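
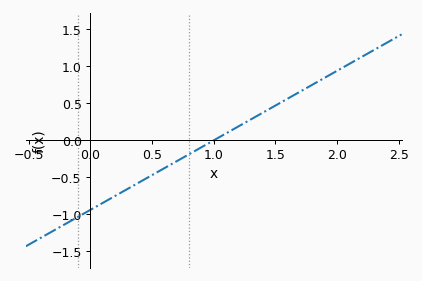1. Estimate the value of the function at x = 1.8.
0.752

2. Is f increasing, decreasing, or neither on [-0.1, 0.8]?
increasing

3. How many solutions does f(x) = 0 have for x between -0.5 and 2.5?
1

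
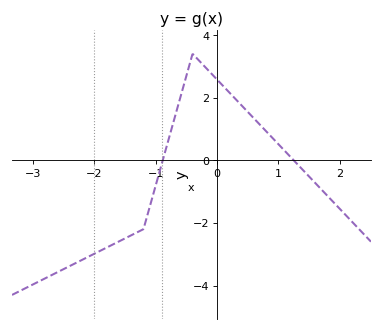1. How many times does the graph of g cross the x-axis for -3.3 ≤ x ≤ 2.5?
2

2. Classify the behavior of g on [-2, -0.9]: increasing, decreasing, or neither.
increasing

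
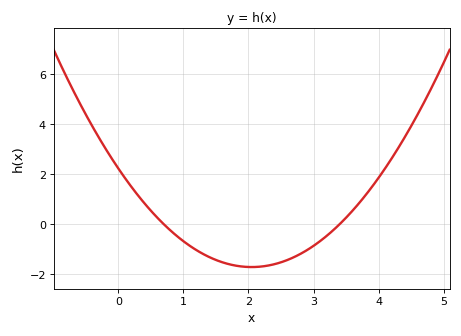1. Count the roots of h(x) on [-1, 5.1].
2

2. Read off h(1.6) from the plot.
-1.6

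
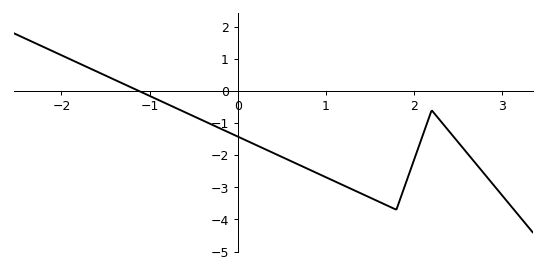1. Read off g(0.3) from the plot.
-1.8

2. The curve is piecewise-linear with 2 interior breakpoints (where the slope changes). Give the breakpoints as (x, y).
(1.8, -3.7); (2.2, -0.6)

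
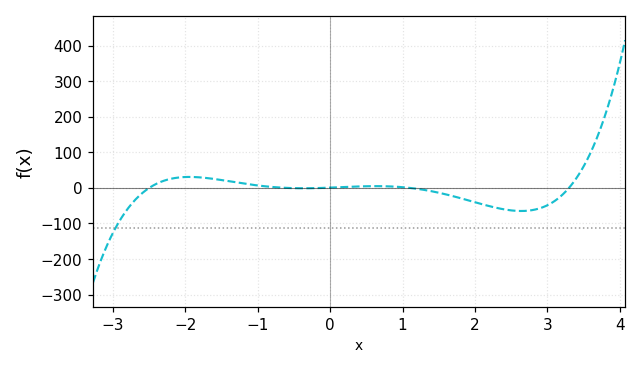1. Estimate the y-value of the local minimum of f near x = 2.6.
-64.9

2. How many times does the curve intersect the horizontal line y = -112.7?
1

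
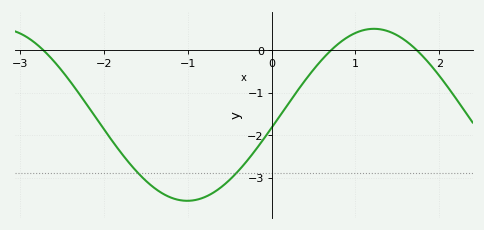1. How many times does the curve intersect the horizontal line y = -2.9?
2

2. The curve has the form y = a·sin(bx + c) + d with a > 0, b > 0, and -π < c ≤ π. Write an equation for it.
y = 2.03sin(1.4x - 0.15) - 1.52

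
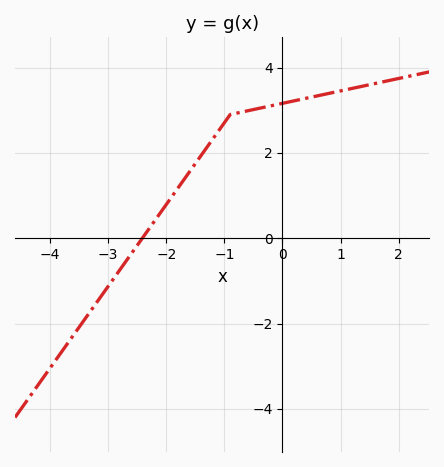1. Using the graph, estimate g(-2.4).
0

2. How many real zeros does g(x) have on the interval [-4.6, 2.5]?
1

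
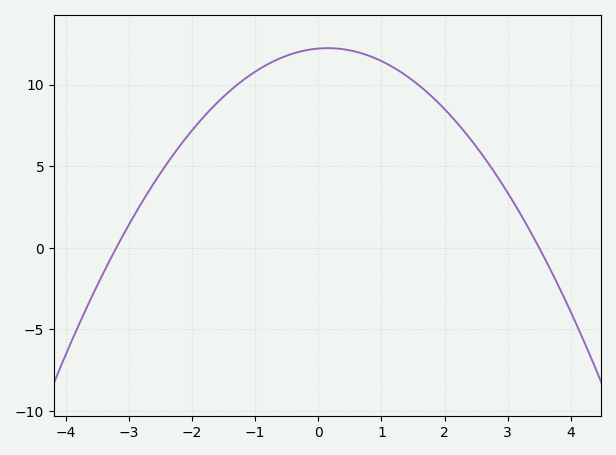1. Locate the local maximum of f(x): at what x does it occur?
0.2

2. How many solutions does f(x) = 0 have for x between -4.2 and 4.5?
2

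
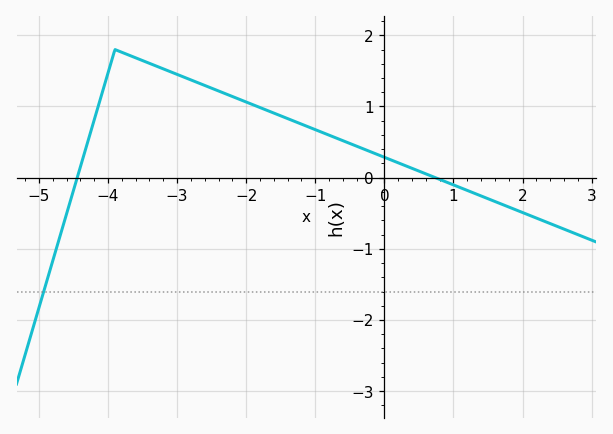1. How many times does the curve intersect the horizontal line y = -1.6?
1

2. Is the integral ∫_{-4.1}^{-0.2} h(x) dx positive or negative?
positive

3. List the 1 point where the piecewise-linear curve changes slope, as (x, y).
(-3.9, 1.8)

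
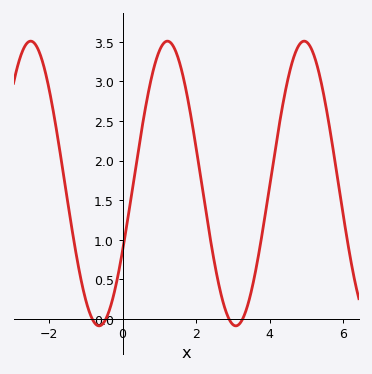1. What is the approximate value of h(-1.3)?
0.918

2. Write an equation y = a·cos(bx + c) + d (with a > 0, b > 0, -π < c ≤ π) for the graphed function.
y = 1.8cos(1.69x - 2.06) + 1.71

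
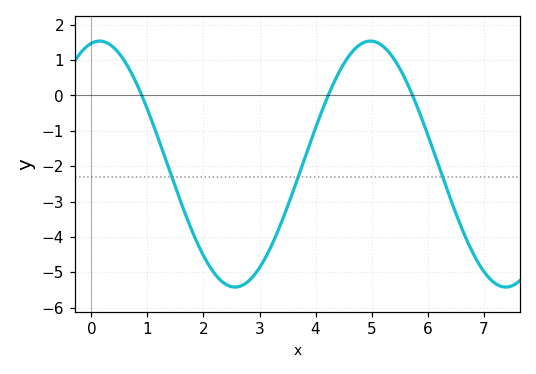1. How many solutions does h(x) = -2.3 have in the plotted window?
3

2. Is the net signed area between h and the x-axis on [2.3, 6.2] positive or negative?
negative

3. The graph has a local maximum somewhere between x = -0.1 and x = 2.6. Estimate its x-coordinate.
0.144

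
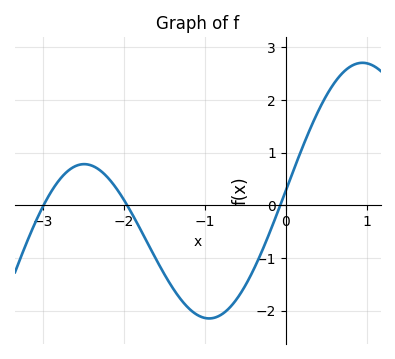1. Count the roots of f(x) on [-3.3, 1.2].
3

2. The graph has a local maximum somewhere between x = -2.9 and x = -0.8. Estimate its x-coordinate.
-2.5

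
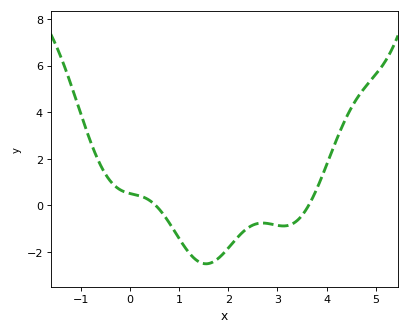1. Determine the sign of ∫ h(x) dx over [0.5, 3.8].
negative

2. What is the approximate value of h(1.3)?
-2.27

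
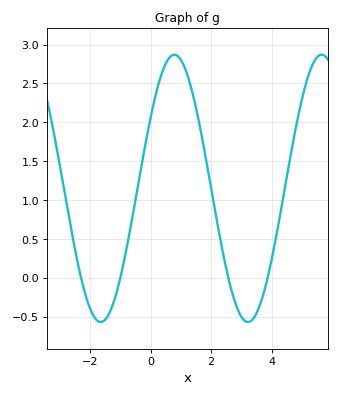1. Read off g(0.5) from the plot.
2.76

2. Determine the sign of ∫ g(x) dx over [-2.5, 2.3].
positive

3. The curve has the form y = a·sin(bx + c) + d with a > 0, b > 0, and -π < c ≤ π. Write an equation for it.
y = 1.72sin(1.29x + 0.562) + 1.15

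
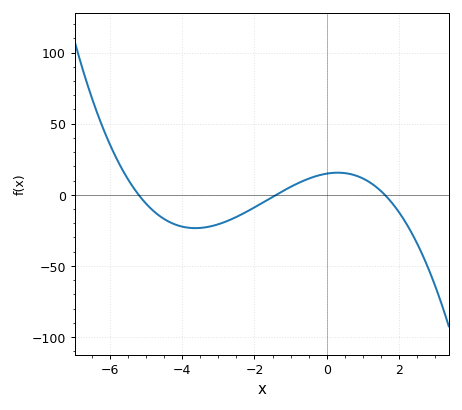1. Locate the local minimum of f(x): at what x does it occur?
-3.6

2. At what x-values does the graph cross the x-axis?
-5.2, -1.4, 1.6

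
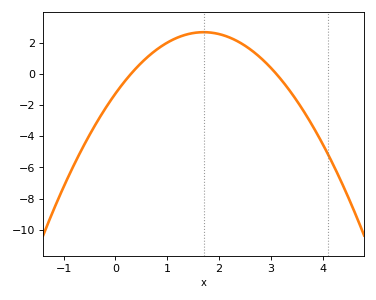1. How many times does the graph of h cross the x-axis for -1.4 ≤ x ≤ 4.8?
2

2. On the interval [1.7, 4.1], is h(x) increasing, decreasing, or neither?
decreasing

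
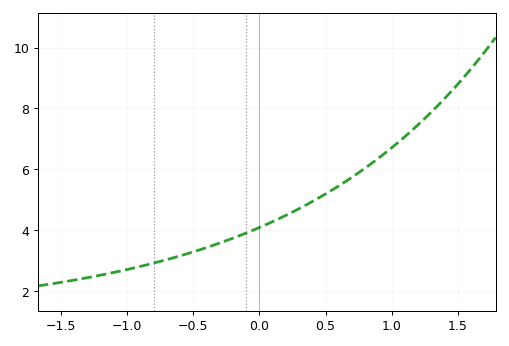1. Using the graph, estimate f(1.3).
7.8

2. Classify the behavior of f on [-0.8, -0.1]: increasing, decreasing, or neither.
increasing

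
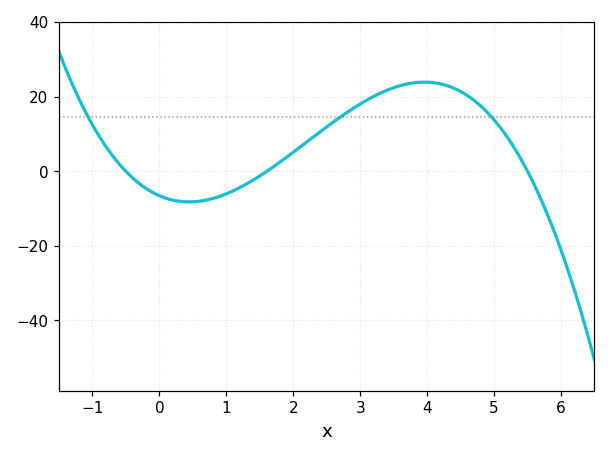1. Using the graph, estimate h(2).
6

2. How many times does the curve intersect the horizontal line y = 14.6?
3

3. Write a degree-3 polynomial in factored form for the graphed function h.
y = -1.48(x + 0.5)(x - 1.6)(x - 5.5)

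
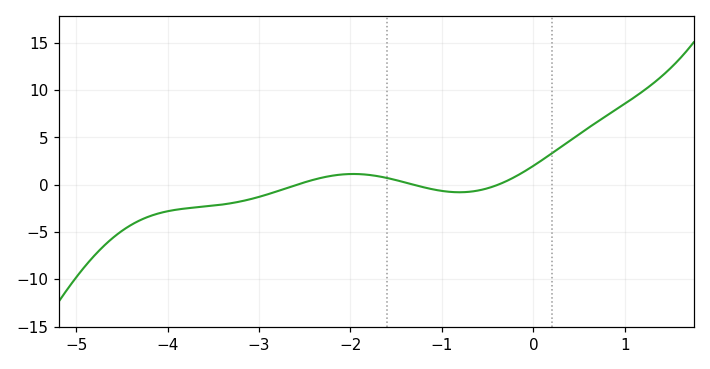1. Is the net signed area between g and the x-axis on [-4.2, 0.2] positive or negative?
negative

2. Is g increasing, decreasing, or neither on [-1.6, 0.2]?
neither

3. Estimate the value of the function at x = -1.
-0.5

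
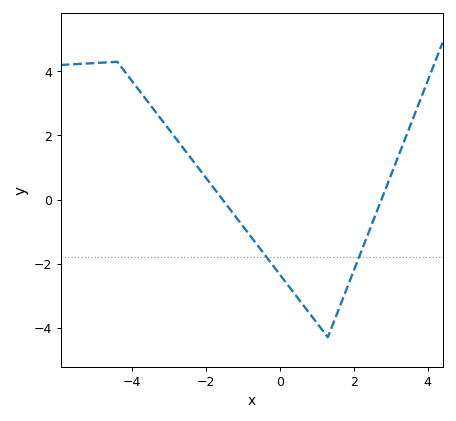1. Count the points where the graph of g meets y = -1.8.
2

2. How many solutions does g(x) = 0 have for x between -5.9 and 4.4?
2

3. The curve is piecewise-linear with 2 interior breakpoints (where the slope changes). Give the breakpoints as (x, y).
(-4.4, 4.3); (1.3, -4.3)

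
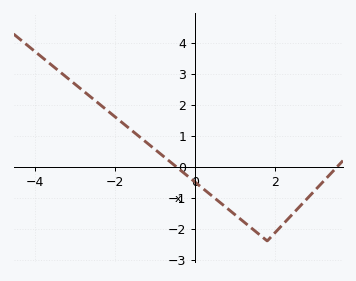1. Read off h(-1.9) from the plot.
1.51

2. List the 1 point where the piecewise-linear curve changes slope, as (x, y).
(1.8, -2.4)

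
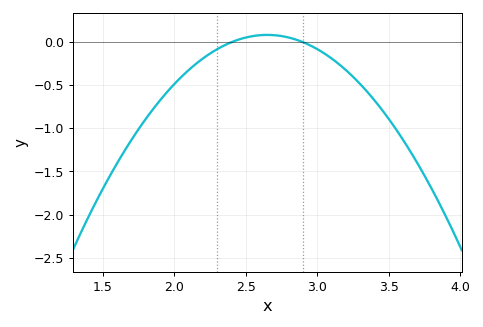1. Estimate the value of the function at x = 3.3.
-0.486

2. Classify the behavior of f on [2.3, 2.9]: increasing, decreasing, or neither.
neither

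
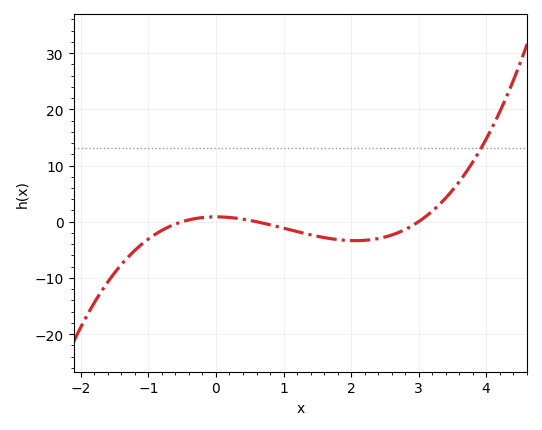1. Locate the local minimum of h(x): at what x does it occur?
2.1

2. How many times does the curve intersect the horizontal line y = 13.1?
1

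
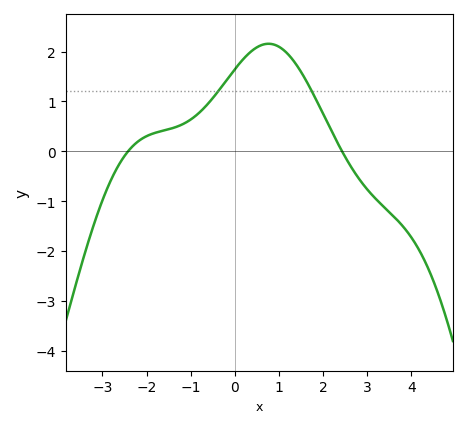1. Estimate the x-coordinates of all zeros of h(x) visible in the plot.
-2.4, 2.4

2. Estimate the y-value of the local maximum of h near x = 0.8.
2.2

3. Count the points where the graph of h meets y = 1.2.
2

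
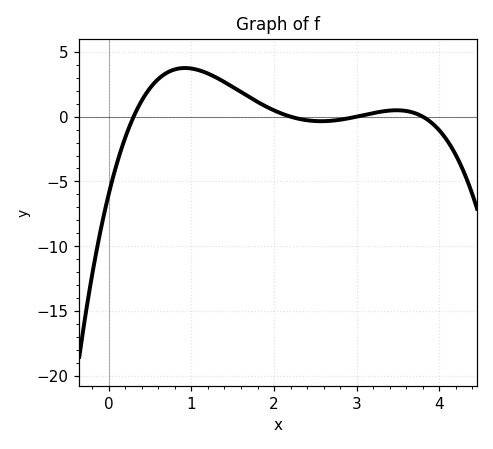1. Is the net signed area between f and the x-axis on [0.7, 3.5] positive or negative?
positive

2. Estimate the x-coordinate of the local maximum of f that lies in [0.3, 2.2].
0.9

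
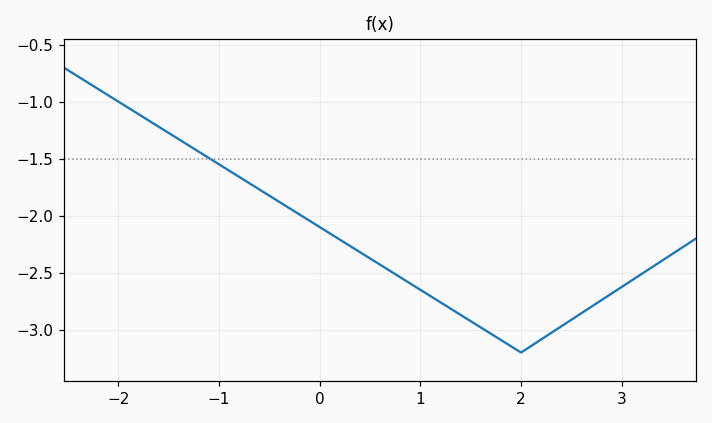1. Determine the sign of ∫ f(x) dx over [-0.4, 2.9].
negative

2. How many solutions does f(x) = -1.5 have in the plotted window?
1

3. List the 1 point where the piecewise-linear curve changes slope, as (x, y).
(2, -3.2)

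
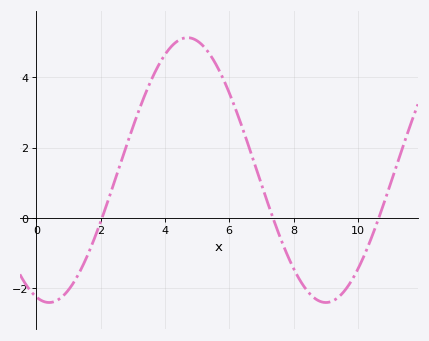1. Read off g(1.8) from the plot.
-0.6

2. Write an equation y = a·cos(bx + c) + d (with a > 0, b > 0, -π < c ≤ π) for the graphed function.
y = 3.77cos(0.73x + 2.8) + 1.36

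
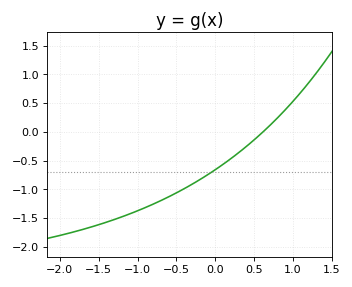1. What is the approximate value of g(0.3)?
-0.364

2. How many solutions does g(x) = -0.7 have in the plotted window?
1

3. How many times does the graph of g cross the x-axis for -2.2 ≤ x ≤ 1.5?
1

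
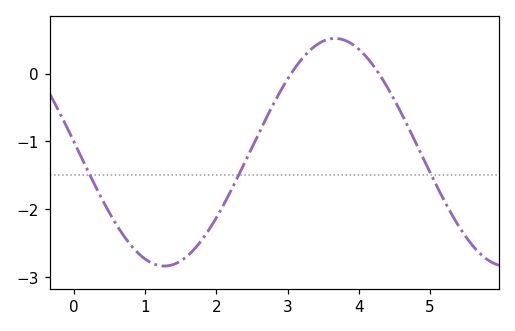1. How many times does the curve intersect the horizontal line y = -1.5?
3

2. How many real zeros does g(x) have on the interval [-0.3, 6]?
2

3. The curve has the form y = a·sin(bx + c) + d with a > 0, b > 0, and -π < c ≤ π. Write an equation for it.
y = 1.68sin(1.31x + 3.05) - 1.16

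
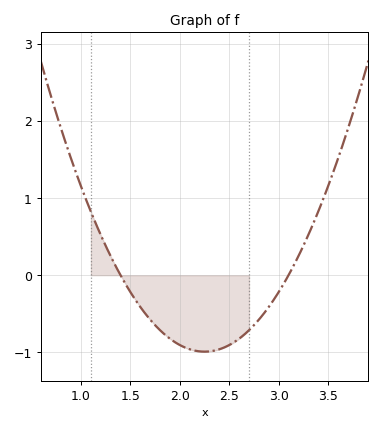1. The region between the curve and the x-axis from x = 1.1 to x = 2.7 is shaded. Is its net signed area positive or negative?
negative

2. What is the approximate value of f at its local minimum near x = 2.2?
-1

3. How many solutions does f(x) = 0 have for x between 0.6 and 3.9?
2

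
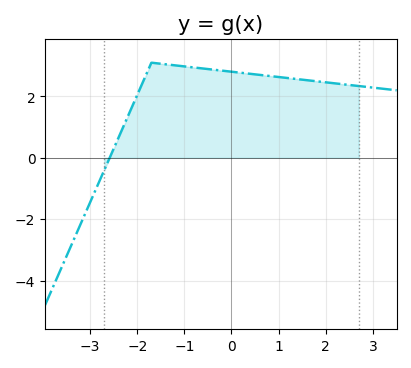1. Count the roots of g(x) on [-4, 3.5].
1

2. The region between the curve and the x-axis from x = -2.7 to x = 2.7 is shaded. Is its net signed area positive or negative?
positive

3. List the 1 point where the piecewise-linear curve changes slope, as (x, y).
(-1.7, 3.1)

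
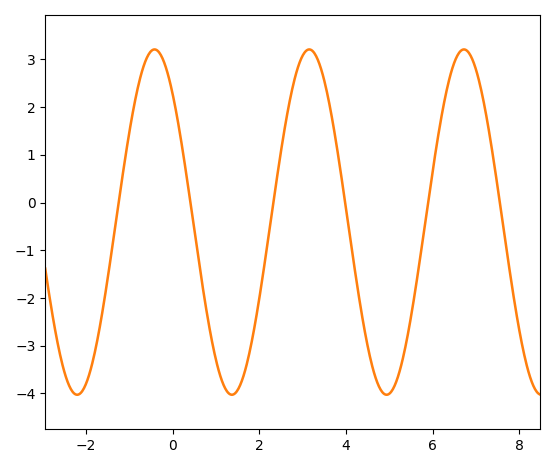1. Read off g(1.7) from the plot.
-3.41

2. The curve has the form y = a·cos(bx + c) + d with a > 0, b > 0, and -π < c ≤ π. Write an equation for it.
y = 3.62cos(1.76x + 0.742) - 0.41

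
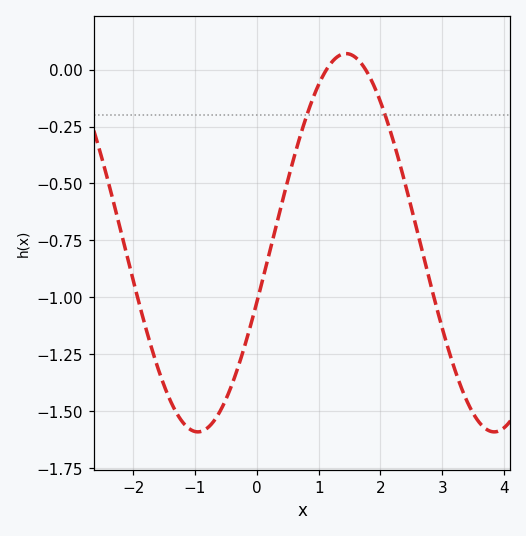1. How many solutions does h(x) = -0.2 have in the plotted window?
2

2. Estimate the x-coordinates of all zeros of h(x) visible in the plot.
1.1, 1.8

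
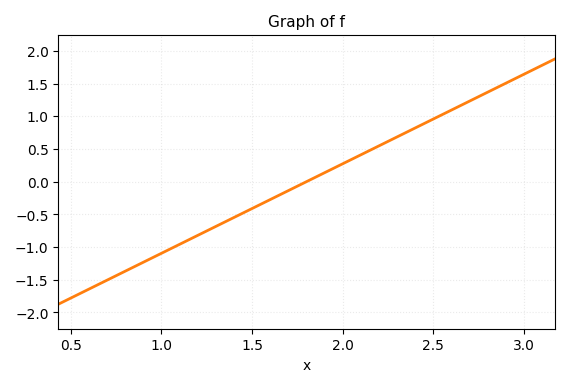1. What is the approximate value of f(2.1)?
0.411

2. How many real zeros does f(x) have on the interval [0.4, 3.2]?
1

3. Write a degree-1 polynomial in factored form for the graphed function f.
y = 1.37(x - 1.8)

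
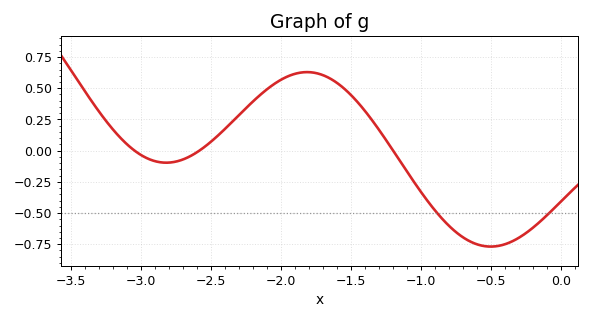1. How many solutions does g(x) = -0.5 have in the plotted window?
2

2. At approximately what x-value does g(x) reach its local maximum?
-1.8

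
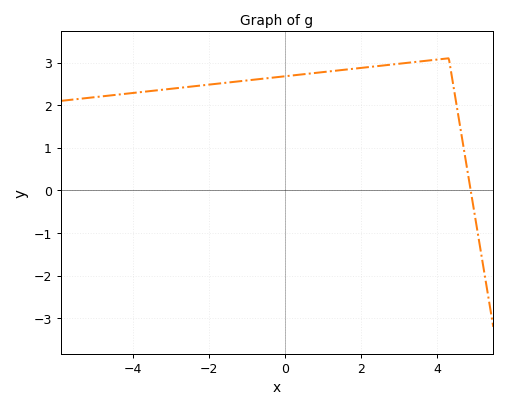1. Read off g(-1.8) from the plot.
2.5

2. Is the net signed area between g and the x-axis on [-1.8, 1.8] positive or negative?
positive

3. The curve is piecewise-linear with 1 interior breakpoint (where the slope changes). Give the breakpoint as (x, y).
(4.3, 3.1)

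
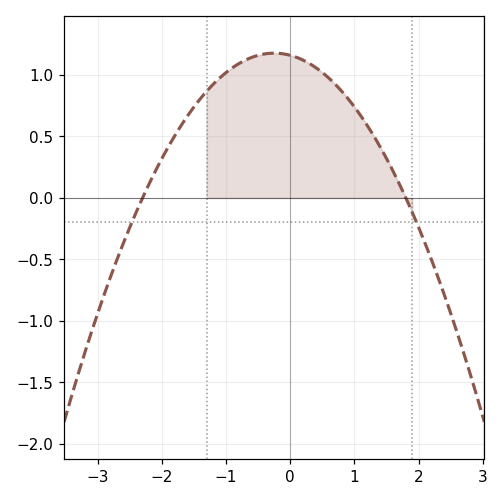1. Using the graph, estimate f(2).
-0.241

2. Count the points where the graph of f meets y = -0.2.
2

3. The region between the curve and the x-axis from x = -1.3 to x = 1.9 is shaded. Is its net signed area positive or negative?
positive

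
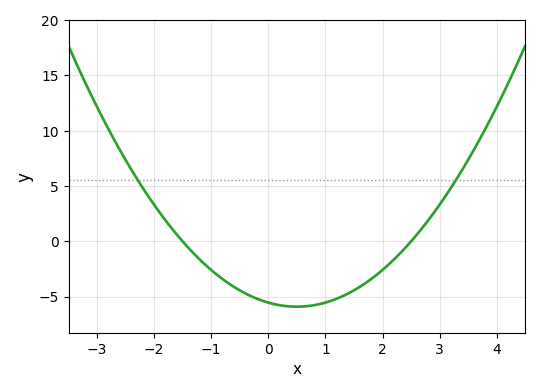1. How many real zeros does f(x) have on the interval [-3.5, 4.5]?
2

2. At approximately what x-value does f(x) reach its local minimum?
0.5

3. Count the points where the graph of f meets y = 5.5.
2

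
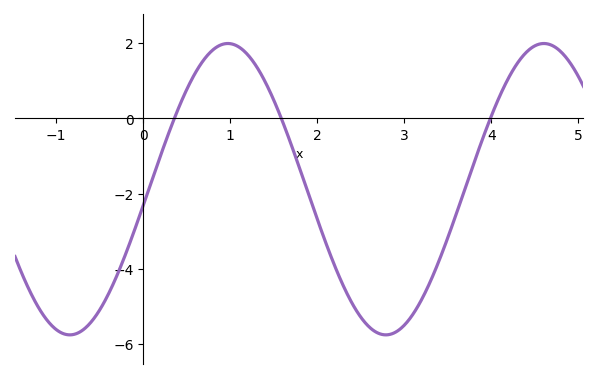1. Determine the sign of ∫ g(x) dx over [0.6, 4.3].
negative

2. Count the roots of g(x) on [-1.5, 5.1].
3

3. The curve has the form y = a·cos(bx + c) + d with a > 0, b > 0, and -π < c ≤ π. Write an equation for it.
y = 3.87cos(1.73x - 1.68) - 1.88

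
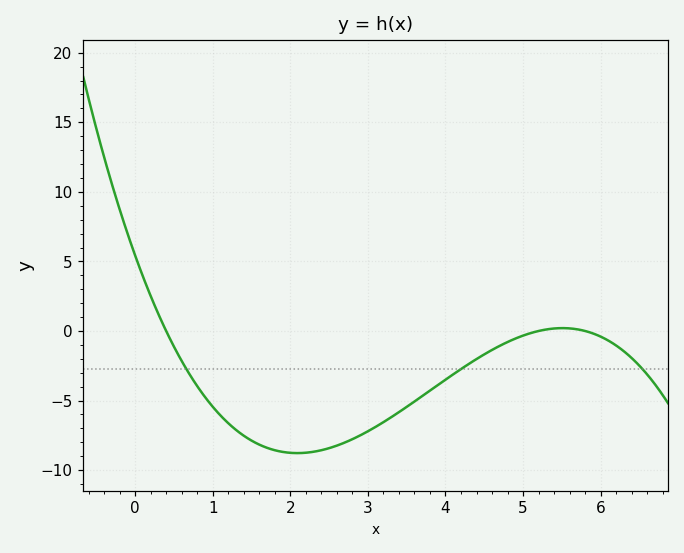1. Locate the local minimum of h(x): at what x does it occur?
2.09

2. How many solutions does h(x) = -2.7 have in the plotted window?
3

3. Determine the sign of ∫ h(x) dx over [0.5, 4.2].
negative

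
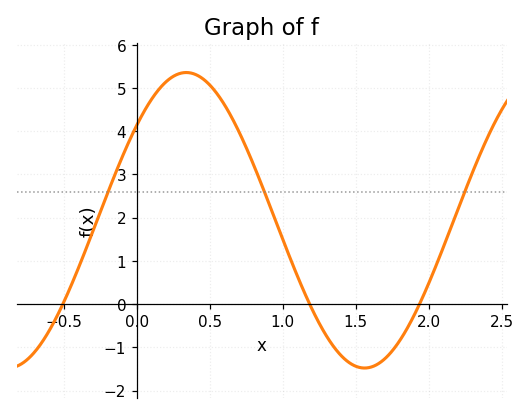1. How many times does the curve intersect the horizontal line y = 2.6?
3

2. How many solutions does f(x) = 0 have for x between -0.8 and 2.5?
3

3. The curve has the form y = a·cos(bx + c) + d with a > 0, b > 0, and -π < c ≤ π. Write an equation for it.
y = 3.42cos(2.57x - 0.87) + 1.94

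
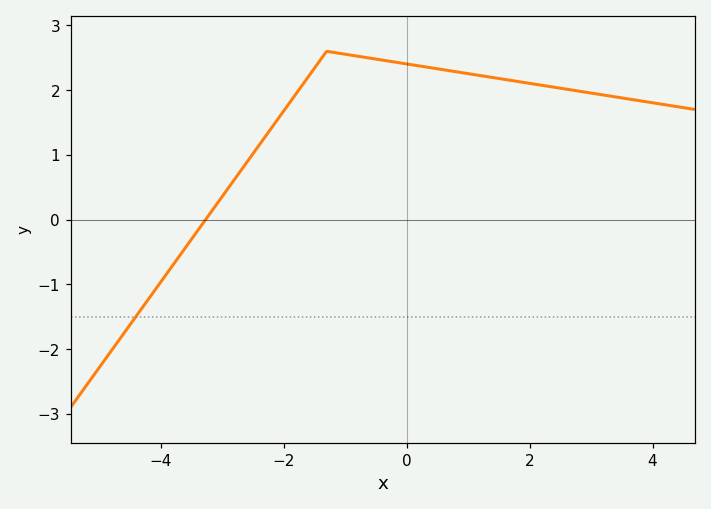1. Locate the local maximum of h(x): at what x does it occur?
-1.2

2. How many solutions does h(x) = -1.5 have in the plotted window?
1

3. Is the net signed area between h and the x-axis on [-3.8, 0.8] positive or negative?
positive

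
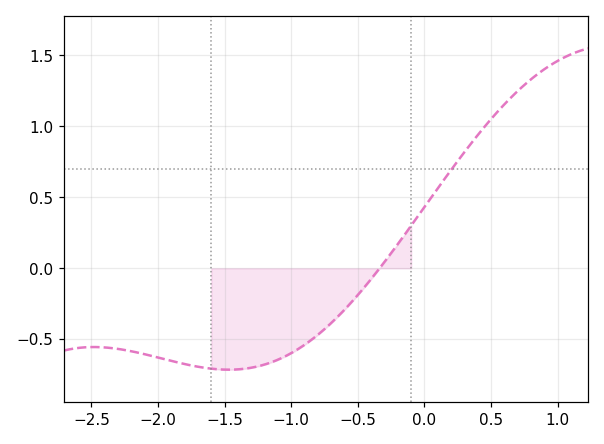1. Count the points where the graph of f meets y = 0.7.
1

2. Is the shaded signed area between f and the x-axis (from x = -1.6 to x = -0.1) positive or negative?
negative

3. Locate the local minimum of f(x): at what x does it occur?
-1.47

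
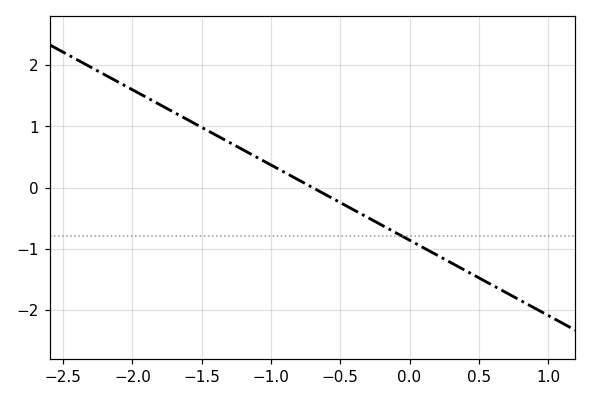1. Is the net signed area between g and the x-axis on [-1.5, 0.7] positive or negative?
negative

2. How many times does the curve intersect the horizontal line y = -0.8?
1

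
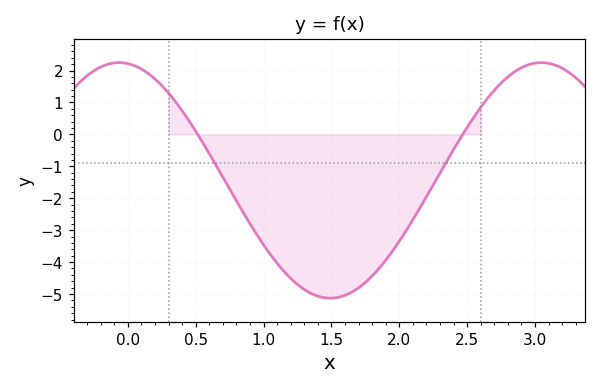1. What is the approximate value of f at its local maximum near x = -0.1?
2.2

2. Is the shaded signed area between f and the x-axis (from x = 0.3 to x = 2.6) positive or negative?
negative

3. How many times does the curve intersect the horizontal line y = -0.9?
2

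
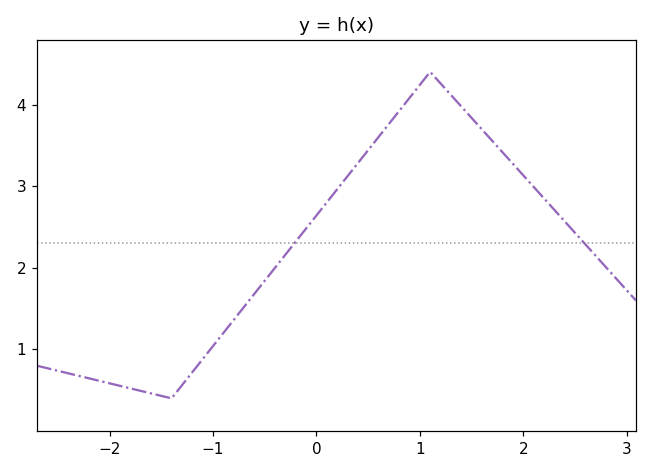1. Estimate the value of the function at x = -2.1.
0.6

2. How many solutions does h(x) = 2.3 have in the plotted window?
2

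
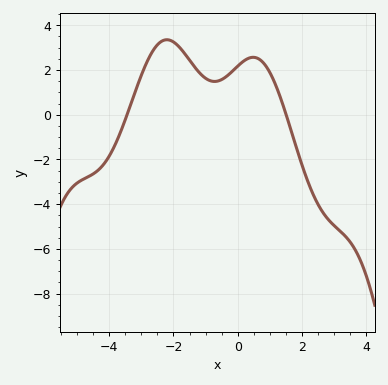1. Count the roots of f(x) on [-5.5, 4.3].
2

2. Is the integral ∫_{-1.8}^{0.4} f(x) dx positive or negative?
positive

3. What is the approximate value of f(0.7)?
2.45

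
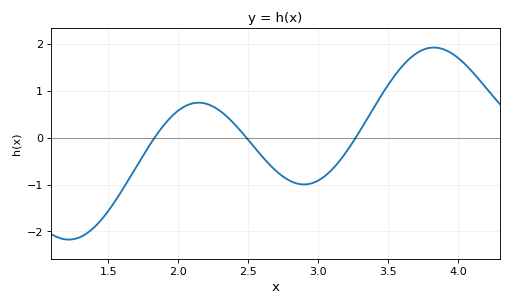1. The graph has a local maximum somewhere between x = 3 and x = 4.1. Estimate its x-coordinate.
3.82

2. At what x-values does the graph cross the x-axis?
1.83, 2.48, 3.27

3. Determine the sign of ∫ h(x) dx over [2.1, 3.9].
positive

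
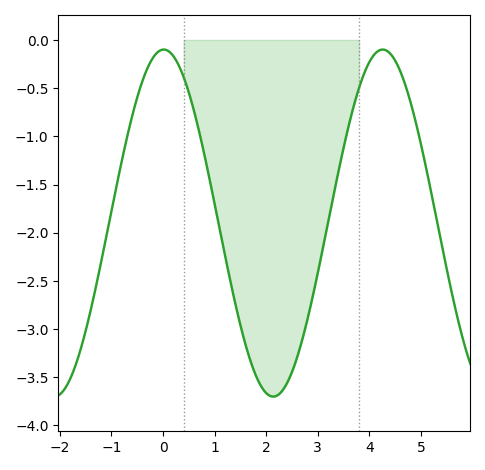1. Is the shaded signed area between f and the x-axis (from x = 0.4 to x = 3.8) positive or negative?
negative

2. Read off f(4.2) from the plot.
-0.107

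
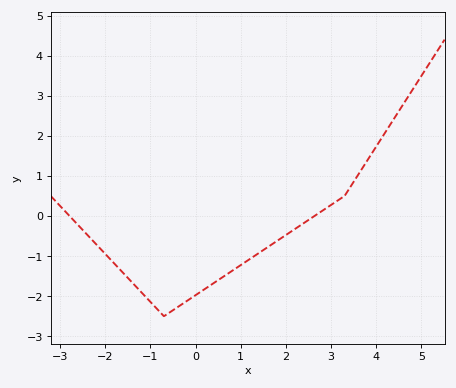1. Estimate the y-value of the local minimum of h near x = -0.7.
-2.5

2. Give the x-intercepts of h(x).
-2.79, 2.63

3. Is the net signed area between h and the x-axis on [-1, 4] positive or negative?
negative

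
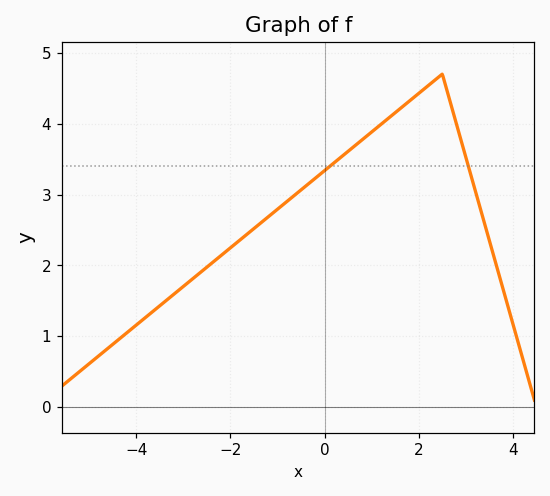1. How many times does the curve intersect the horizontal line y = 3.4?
2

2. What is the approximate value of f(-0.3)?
3.17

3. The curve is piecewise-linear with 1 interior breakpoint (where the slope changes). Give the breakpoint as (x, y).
(2.5, 4.7)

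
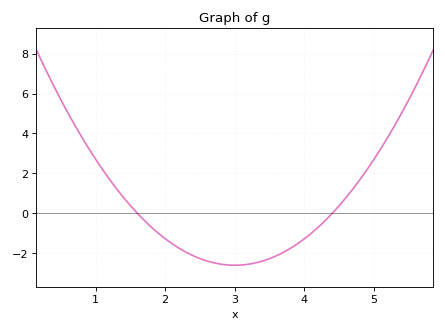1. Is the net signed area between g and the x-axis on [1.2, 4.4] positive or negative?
negative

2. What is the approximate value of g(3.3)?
-2.49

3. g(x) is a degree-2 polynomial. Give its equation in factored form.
y = 1.33(x - 1.6)(x - 4.4)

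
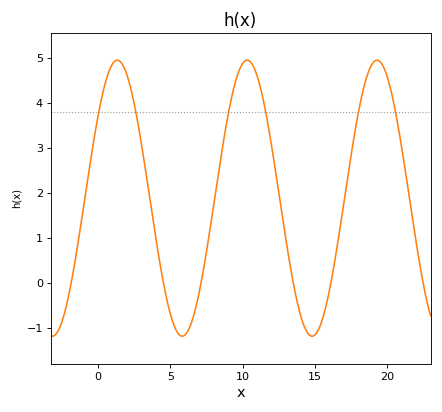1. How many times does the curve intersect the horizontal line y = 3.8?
6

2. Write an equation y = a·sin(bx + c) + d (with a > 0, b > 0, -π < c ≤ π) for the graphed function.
y = 3.07sin(0.7x + 0.64) + 1.89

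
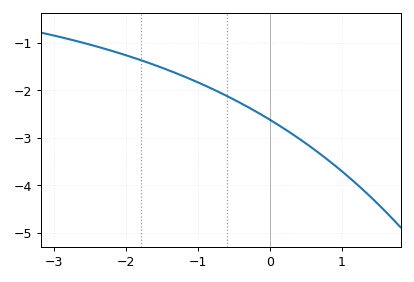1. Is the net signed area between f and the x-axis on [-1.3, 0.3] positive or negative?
negative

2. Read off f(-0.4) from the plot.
-2.3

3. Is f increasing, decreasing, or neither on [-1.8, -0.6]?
decreasing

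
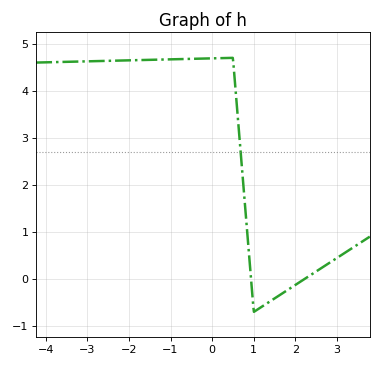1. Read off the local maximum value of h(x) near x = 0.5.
4.7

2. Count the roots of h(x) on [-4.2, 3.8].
2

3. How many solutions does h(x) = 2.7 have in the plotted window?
1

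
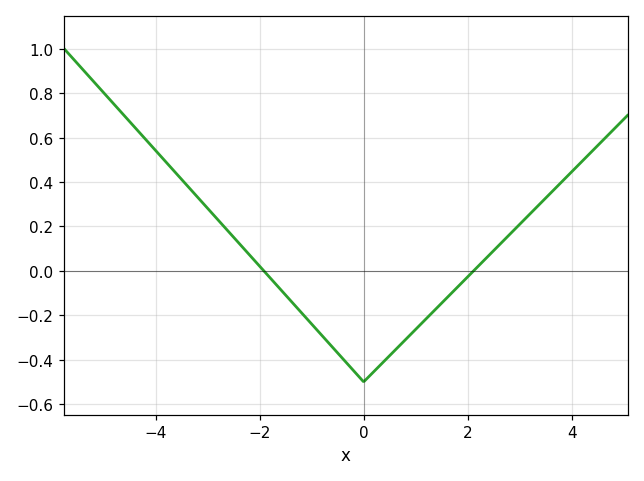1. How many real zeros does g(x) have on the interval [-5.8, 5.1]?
2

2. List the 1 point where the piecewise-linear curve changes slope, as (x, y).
(0, -0.5)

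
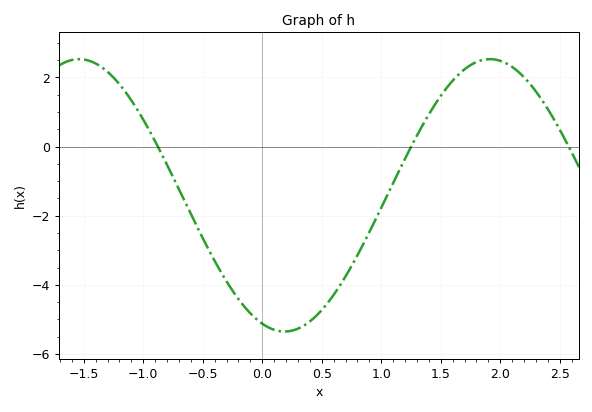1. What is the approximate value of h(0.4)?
-5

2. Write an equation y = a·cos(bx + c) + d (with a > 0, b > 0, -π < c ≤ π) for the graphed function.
y = 3.94cos(1.8x + 2.8) - 1.41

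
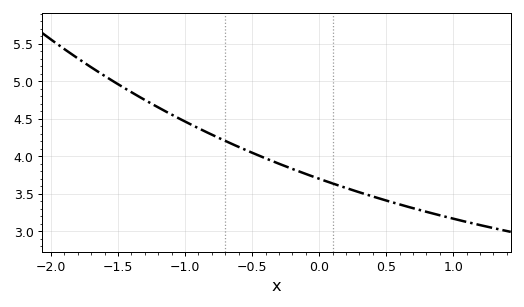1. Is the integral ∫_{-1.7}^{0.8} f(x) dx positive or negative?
positive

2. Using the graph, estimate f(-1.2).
4.65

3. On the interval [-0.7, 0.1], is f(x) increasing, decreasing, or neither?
decreasing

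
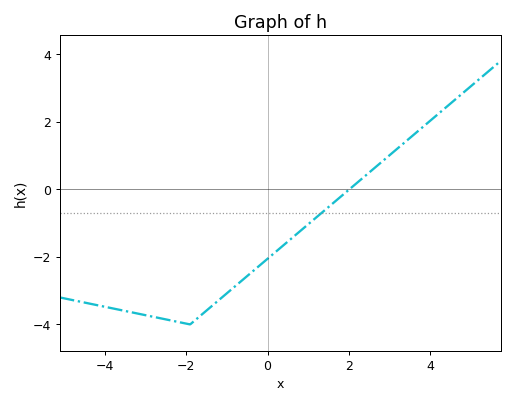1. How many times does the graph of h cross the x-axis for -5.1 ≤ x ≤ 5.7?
1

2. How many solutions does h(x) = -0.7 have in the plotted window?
1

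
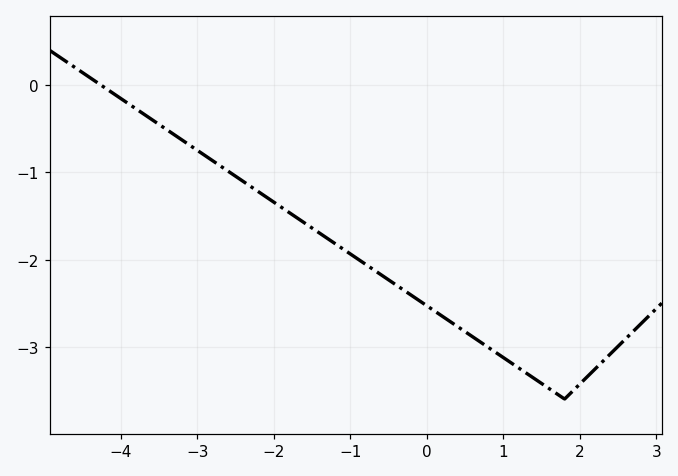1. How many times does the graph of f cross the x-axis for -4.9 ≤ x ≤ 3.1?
1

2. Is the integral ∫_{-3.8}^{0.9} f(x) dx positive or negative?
negative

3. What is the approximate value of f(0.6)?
-2.9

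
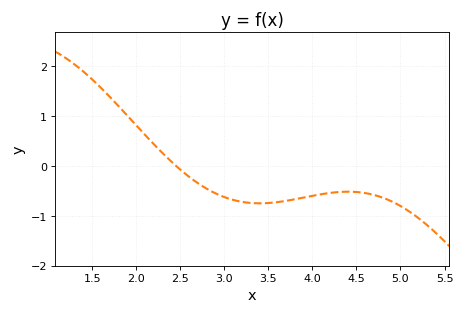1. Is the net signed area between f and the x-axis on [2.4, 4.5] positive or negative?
negative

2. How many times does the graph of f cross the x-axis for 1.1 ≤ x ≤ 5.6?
1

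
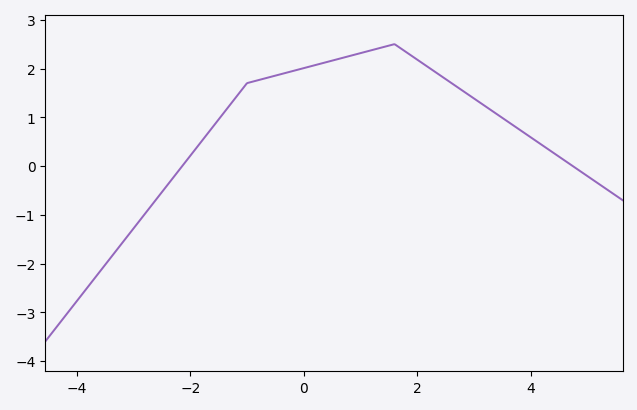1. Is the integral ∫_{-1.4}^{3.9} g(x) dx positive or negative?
positive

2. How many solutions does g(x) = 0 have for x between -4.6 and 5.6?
2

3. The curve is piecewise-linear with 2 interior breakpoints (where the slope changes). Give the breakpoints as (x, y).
(-1, 1.7); (1.6, 2.5)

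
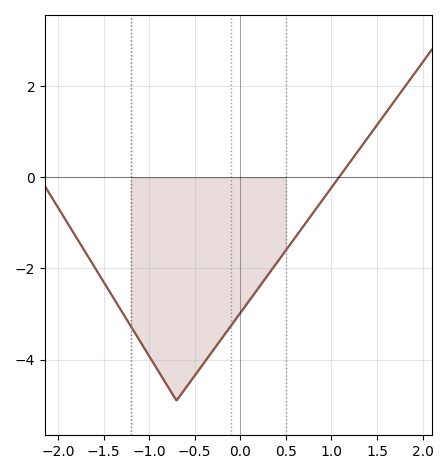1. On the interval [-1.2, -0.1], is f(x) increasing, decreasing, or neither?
neither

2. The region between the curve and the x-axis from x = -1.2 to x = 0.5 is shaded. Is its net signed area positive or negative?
negative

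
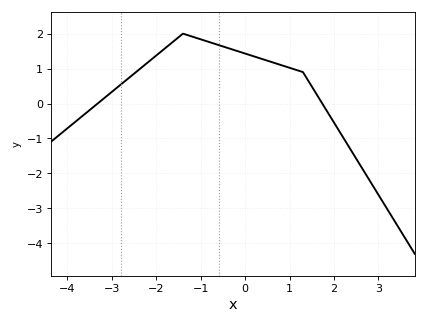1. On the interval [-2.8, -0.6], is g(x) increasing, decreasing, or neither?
neither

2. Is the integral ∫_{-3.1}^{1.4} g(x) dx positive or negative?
positive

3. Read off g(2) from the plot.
-0.5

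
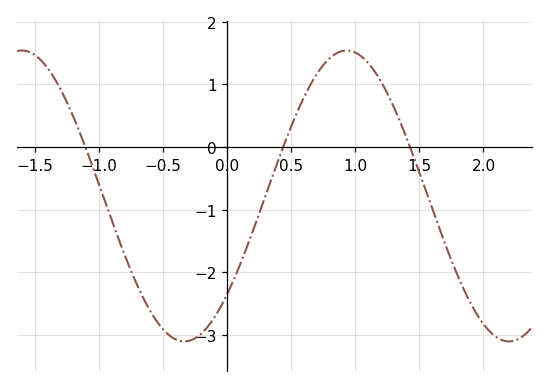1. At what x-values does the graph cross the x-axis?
-1.11, 0.437, 1.43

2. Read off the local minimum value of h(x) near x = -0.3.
-3.1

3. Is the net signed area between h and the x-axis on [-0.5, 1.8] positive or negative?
negative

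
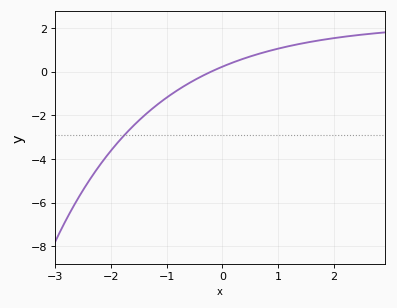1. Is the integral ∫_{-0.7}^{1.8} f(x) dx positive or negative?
positive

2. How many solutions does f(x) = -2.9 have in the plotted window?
1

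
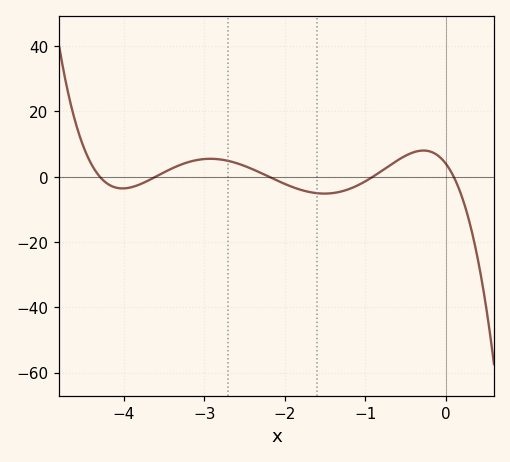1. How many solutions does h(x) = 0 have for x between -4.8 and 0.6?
5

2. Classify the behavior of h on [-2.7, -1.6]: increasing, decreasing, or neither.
decreasing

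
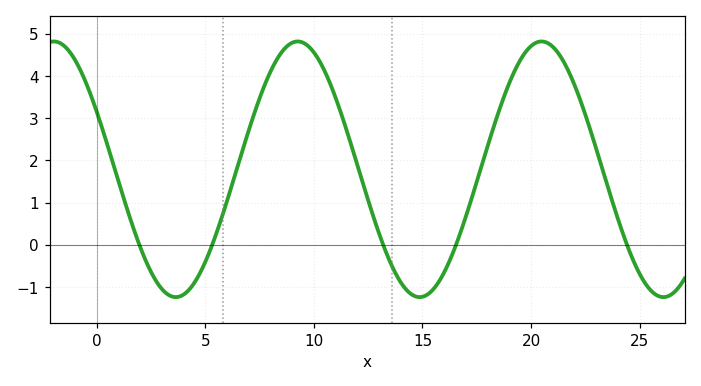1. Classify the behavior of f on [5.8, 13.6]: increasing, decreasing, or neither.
neither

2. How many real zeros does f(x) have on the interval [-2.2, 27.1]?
5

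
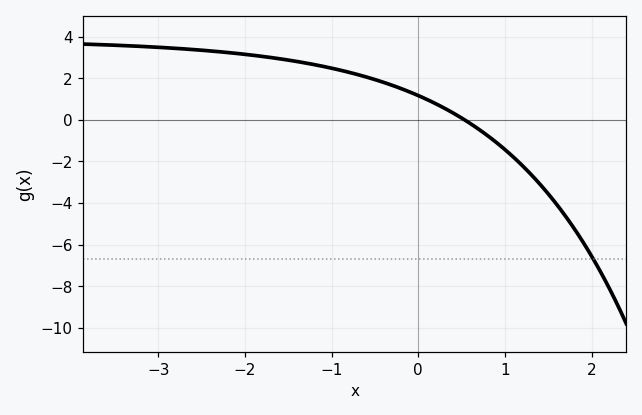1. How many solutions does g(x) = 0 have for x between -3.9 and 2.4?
1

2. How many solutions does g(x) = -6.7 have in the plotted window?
1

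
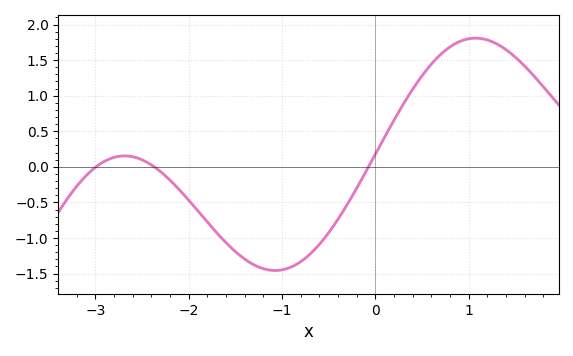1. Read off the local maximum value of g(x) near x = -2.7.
0.15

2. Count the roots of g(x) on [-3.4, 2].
3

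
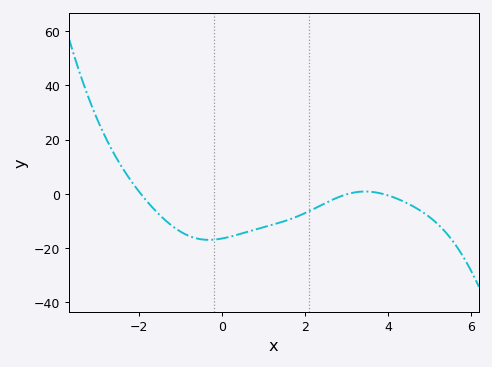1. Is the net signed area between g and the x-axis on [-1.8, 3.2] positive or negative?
negative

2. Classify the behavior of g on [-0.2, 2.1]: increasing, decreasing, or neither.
increasing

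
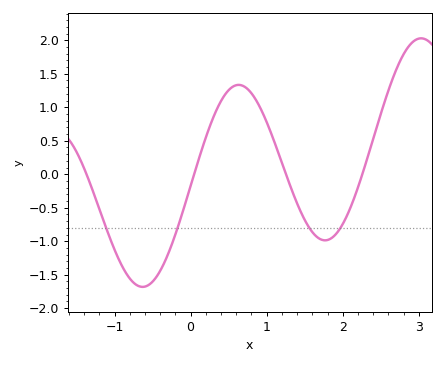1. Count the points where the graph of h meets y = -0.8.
4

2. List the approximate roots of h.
-1.37, 0.046, 1.25, 2.26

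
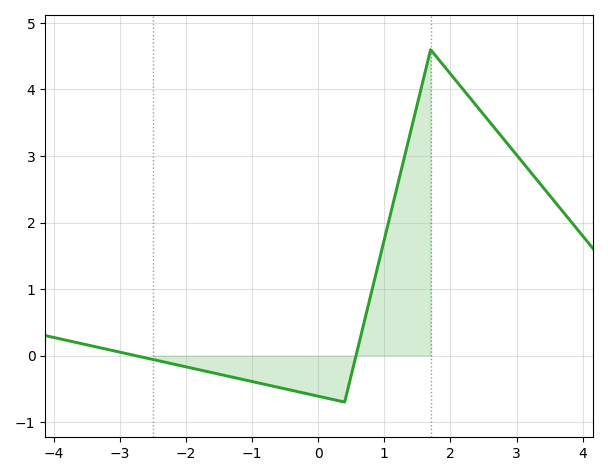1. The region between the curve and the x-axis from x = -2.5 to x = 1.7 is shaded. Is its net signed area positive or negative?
positive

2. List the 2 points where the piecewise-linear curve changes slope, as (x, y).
(0.4, -0.7); (1.7, 4.6)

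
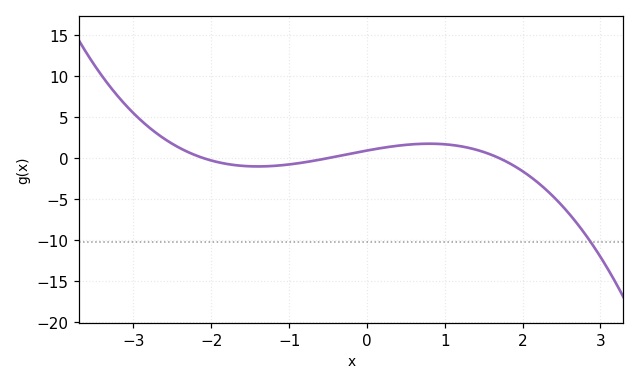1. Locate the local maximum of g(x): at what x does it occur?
0.803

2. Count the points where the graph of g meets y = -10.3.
1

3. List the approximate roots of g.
-2.1, -0.5, 1.7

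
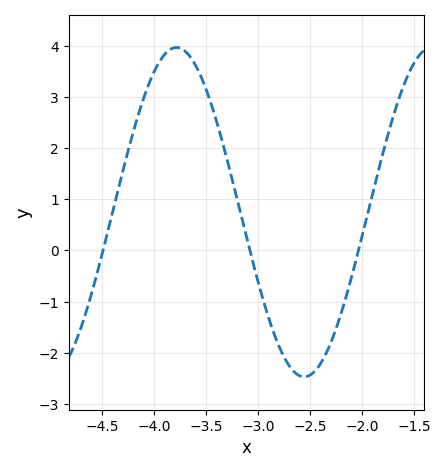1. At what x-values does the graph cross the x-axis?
-4.49, -3.08, -2.03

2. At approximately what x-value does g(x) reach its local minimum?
-2.56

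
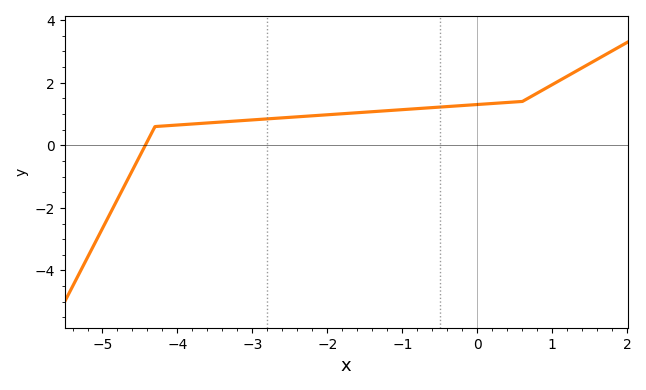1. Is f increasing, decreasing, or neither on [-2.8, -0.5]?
increasing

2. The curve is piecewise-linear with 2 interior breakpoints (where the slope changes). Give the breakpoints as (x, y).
(-4.3, 0.6); (0.6, 1.4)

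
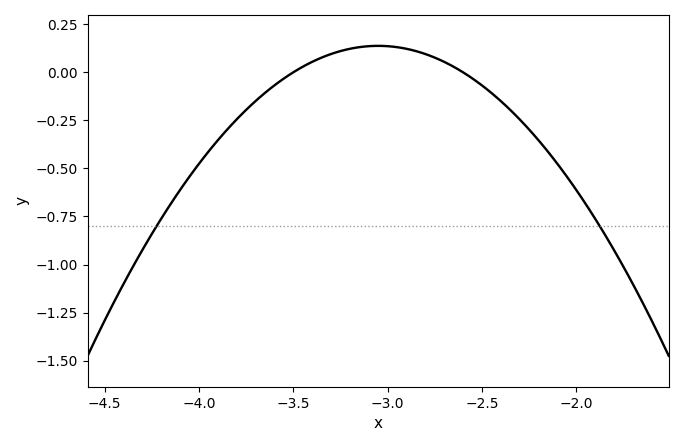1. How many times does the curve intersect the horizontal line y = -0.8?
2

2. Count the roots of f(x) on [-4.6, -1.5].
2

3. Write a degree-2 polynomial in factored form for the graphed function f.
y = -0.68(x + 3.5)(x + 2.6)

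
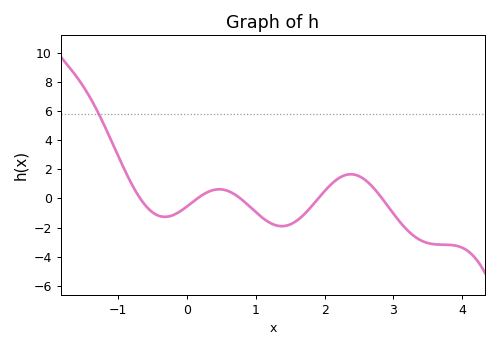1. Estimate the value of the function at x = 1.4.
-1.8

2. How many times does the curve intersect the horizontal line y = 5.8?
1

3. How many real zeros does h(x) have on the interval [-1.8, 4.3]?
5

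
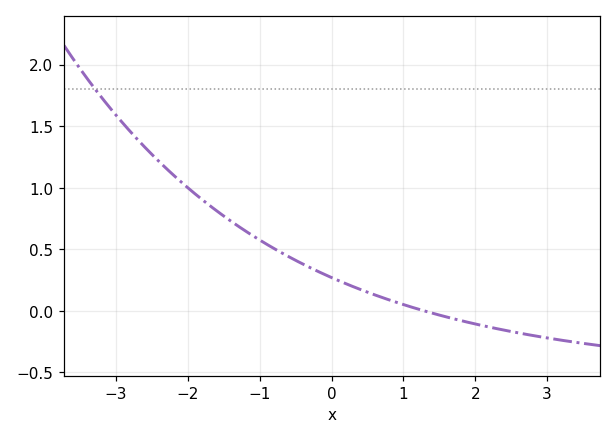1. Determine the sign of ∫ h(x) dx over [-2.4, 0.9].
positive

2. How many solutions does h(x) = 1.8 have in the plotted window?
1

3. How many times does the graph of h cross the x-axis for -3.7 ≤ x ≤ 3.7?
1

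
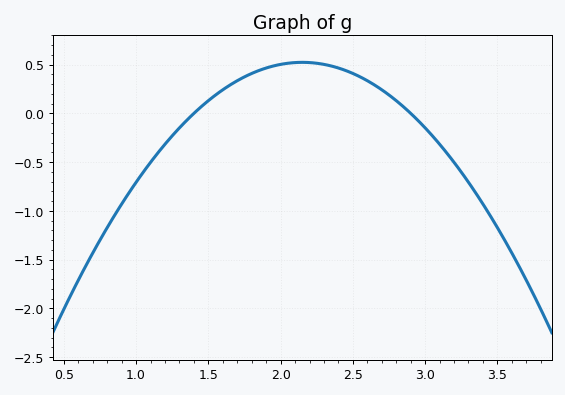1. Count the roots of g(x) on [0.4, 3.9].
2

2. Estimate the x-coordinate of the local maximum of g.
2.15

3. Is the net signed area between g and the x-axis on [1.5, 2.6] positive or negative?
positive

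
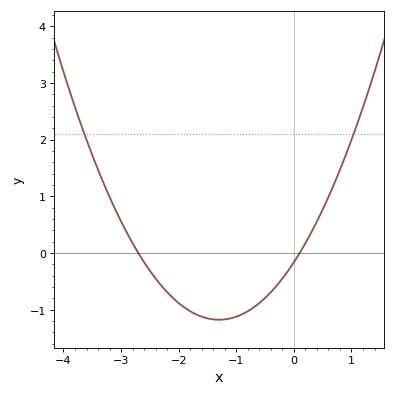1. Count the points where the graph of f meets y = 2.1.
2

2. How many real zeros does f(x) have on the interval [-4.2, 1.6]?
2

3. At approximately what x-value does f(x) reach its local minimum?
-1.3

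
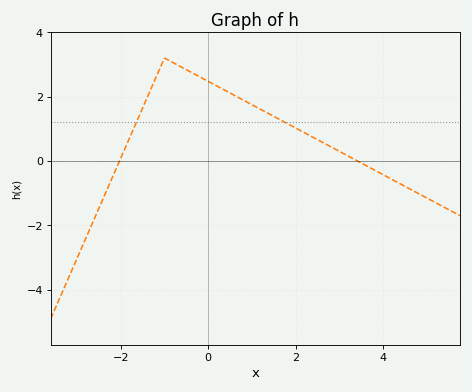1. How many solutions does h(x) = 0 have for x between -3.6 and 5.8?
2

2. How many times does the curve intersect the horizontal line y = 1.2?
2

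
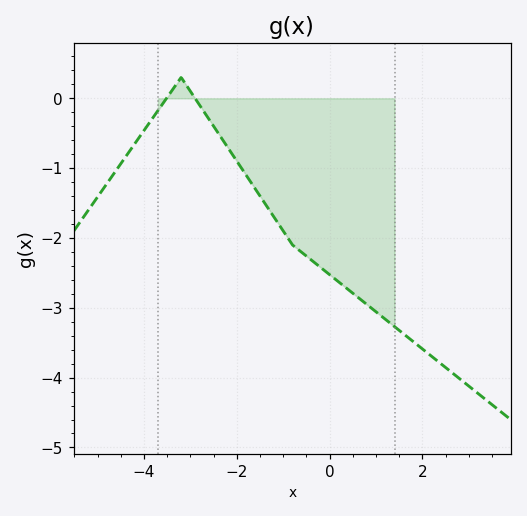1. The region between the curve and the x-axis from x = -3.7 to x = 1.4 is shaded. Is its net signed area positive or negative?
negative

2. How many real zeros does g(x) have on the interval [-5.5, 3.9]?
2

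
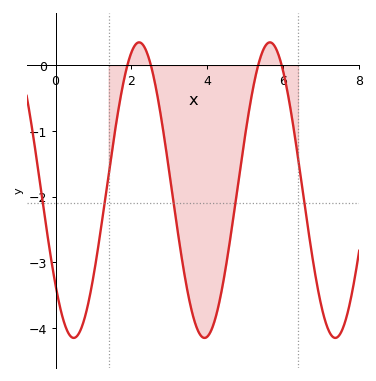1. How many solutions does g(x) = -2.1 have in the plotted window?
5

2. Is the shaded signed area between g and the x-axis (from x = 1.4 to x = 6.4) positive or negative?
negative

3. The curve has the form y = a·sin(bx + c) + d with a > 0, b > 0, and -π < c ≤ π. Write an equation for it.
y = 2.25sin(1.82x - 2.44) - 1.9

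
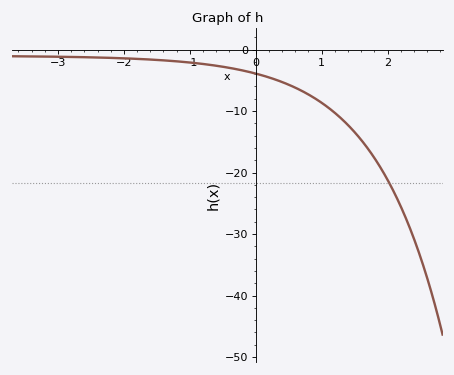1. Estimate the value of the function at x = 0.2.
-5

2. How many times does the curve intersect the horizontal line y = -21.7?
1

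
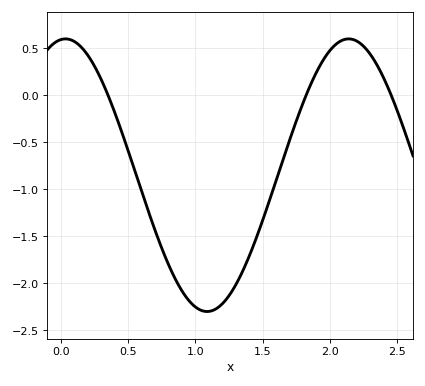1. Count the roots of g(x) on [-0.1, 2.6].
3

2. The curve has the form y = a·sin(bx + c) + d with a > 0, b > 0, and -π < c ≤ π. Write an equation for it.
y = 1.45sin(2.99x + 1.46) - 0.85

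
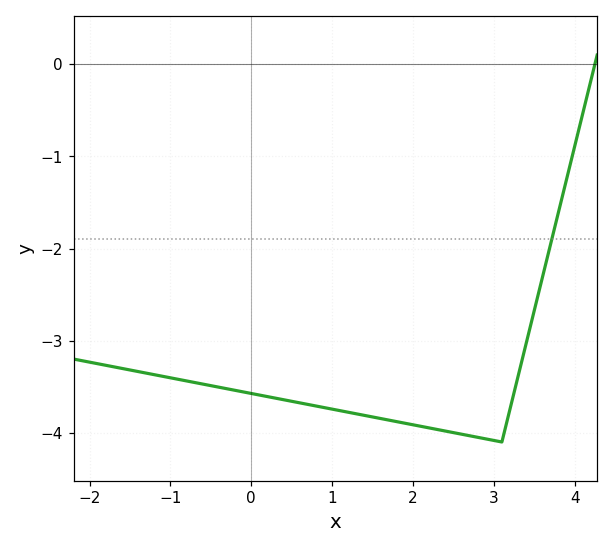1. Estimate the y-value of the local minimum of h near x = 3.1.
-4.1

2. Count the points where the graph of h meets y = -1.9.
1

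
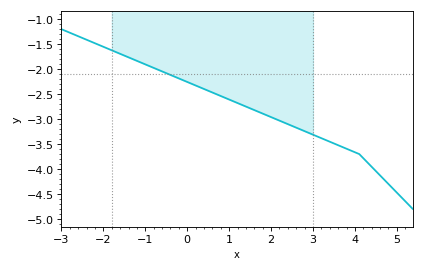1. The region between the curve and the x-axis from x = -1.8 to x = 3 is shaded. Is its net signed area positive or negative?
negative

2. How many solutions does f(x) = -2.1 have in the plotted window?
1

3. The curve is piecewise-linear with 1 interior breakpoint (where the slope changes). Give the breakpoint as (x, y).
(4.1, -3.7)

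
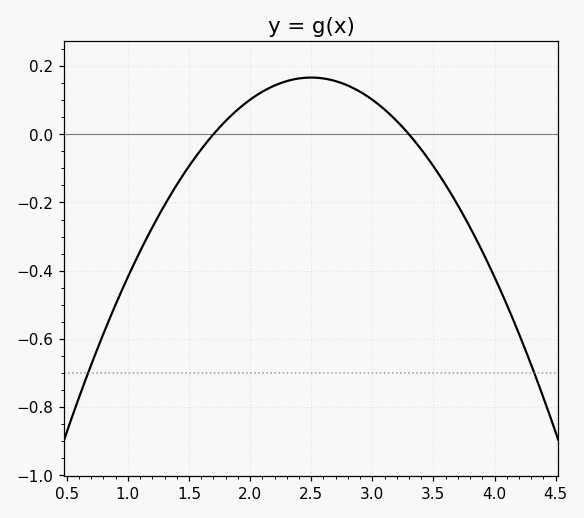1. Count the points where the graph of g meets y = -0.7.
2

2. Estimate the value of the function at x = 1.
-0.419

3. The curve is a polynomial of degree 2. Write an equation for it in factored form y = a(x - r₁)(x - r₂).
y = -0.26(x - 1.7)(x - 3.3)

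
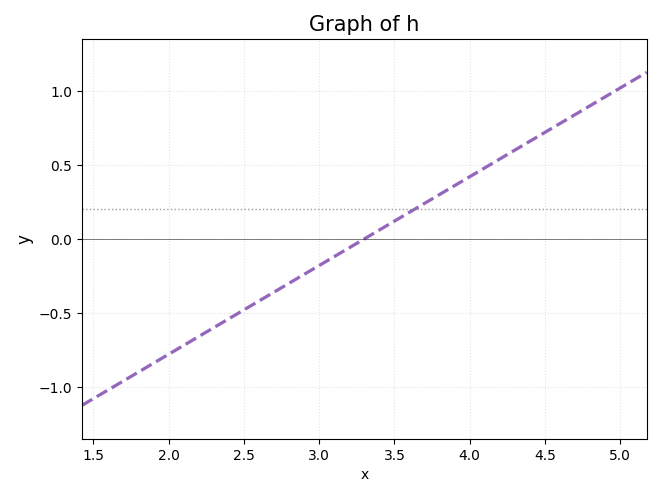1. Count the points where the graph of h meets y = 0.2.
1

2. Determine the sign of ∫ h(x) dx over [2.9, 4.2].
positive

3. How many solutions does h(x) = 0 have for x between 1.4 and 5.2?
1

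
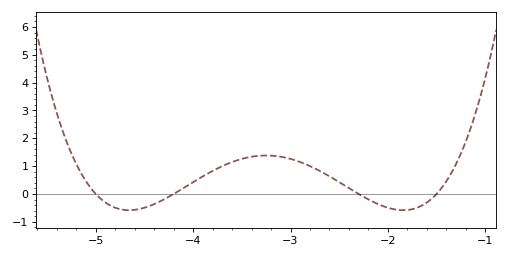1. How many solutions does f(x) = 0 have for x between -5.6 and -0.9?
4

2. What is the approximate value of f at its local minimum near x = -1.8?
-0.6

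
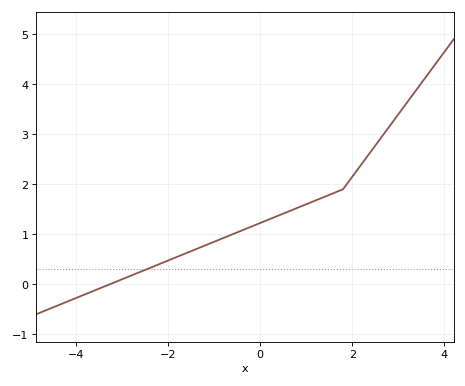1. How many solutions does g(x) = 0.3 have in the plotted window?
1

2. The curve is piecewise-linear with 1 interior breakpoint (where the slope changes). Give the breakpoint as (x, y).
(1.8, 1.9)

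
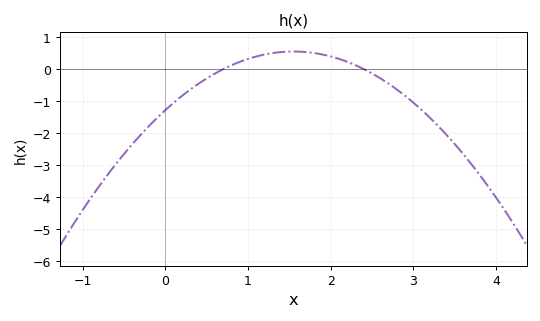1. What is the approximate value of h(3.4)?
-2.05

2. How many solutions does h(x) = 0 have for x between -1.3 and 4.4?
2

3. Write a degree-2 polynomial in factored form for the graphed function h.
y = -0.76(x - 0.7)(x - 2.4)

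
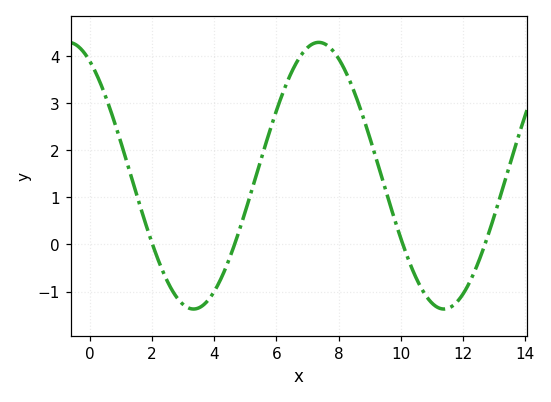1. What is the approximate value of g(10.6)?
-0.849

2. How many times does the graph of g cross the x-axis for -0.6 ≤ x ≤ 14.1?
4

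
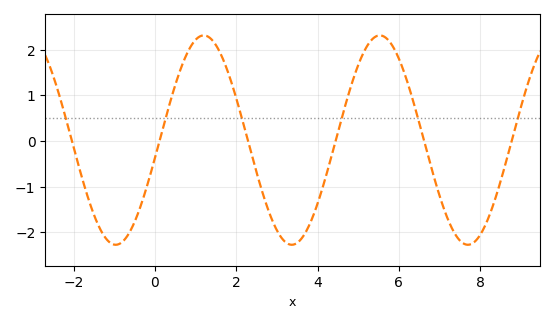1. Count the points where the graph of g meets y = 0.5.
6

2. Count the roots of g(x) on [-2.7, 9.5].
6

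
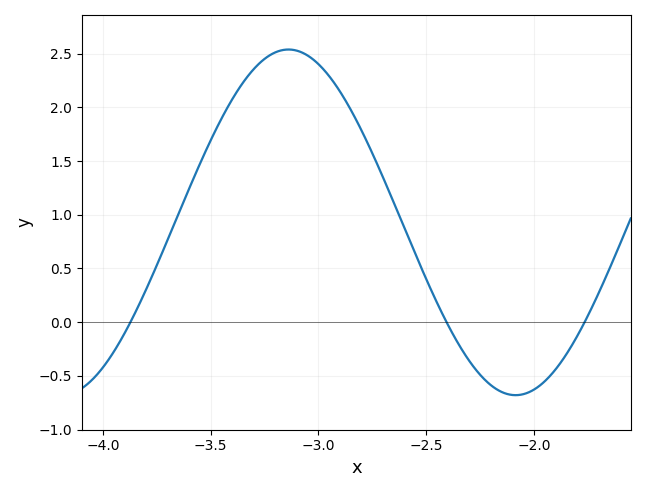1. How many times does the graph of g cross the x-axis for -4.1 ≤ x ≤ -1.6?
3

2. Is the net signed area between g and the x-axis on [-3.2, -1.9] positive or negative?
positive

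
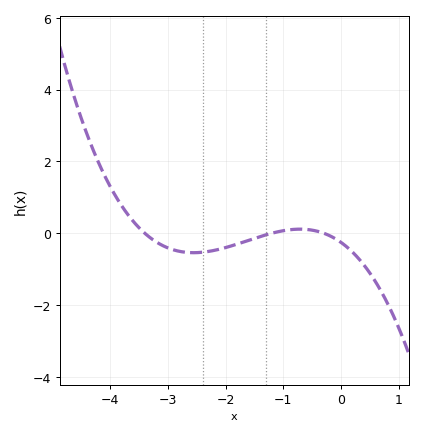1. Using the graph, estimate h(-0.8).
0.2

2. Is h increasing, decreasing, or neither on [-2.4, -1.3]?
increasing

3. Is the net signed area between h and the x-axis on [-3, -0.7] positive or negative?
negative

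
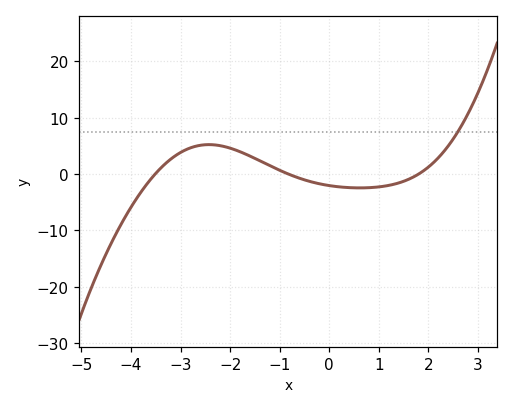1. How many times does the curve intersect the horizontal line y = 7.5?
1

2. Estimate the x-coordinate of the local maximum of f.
-2.43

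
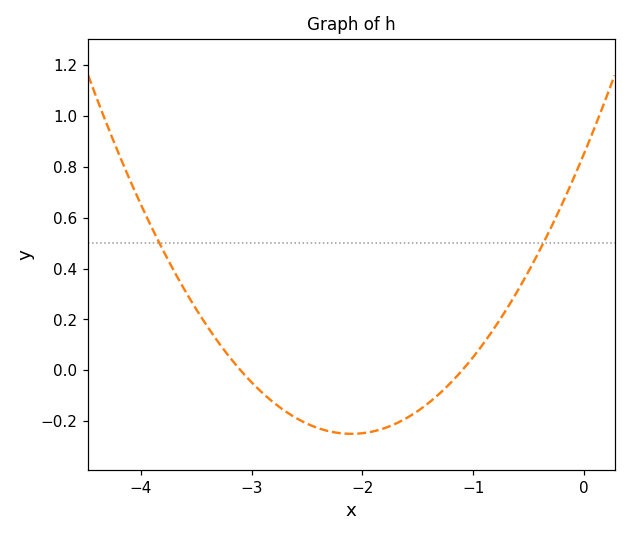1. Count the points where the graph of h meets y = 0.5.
2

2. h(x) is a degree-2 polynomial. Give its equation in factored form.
y = 0.25(x + 3.1)(x + 1.1)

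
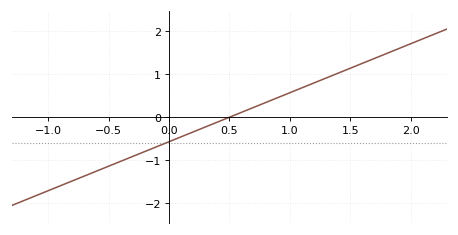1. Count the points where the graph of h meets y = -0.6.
1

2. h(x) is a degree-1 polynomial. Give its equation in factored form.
y = 1.14(x - 0.5)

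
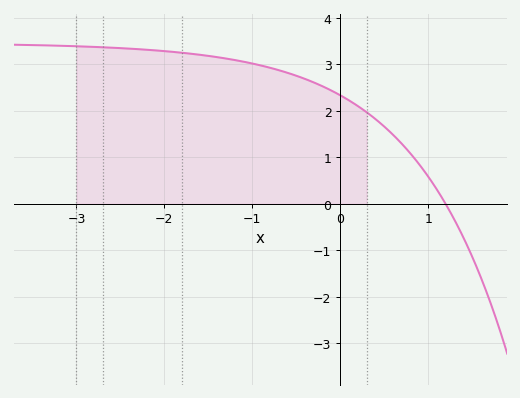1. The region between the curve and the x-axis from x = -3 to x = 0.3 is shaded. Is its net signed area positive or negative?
positive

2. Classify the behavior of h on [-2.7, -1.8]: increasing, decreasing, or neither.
decreasing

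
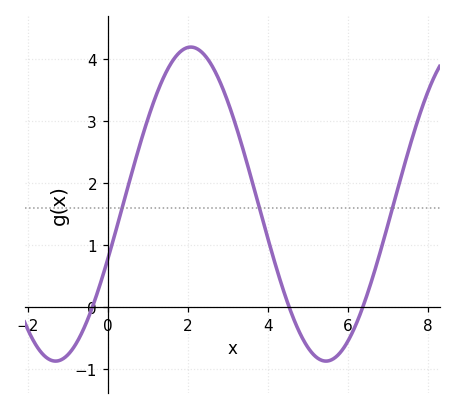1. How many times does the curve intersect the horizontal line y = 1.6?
3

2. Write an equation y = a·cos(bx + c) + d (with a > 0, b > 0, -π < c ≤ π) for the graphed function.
y = 2.53cos(0.93x - 1.9) + 1.66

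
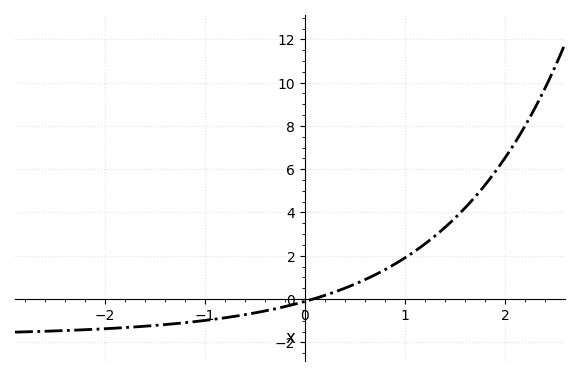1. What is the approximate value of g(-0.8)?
-0.8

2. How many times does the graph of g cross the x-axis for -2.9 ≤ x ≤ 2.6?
1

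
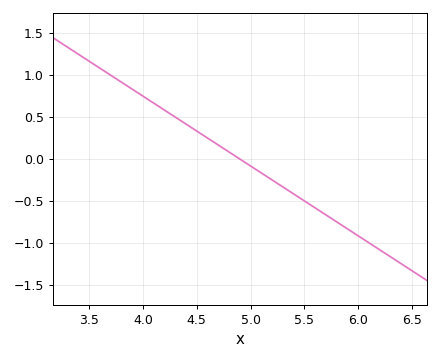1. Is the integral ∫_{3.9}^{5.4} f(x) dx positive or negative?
positive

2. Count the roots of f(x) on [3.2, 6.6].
1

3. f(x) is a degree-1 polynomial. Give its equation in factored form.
y = -0.83(x - 4.9)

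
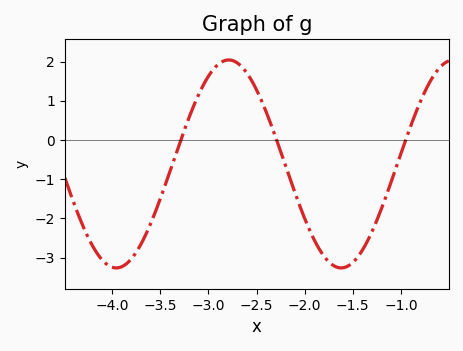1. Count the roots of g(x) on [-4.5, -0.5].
3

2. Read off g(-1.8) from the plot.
-2.96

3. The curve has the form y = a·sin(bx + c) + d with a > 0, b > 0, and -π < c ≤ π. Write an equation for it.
y = 2.65sin(2.69x + 2.79) - 0.61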